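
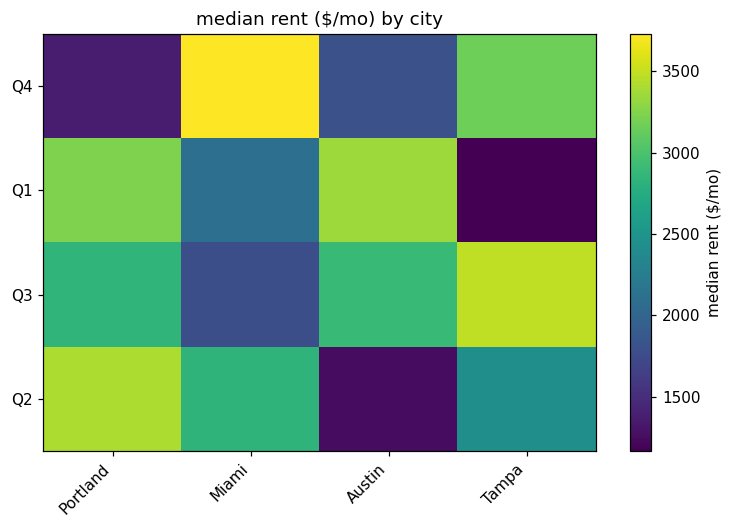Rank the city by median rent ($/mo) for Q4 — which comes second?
Top 3 for Q4: Miami ≈ 3500, Tampa ≈ 3000, Austin ≈ 2000.

Tampa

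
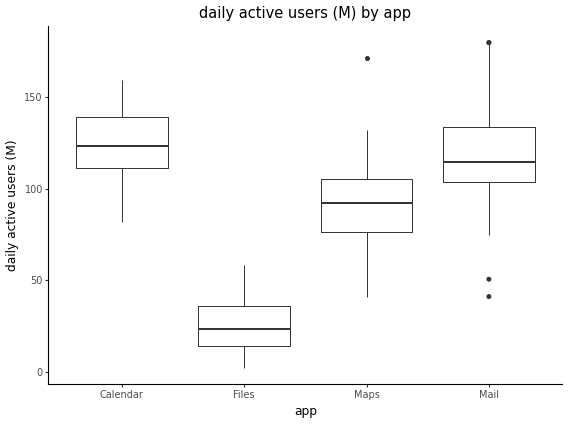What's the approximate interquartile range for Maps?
≈ 30

Q3 ≈ 110, Q1 ≈ 80; IQR ≈ 30.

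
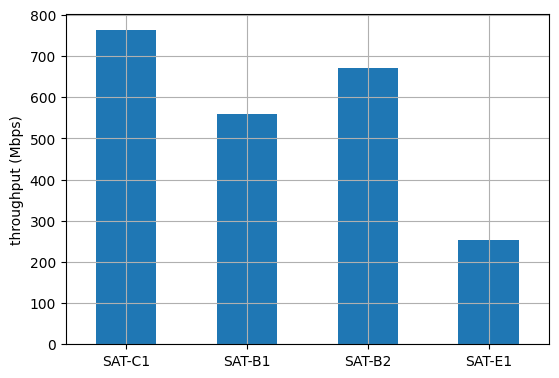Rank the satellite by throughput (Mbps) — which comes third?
SAT-B1

Top 4: SAT-C1 ≈ 800, SAT-B2 ≈ 700, SAT-B1 ≈ 600, SAT-E1 ≈ 300.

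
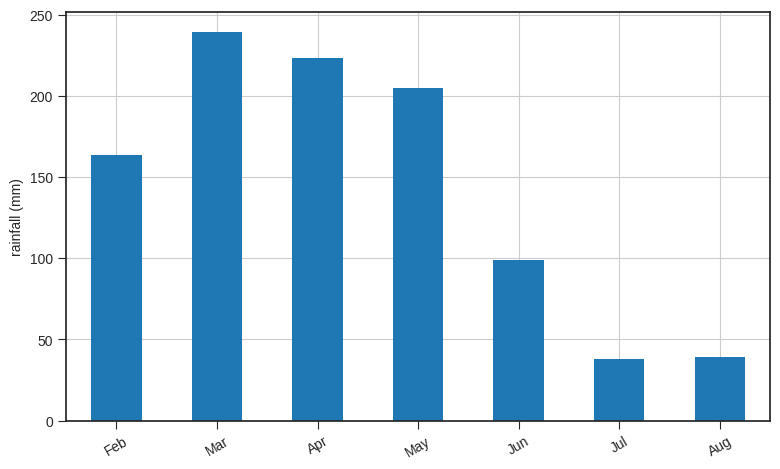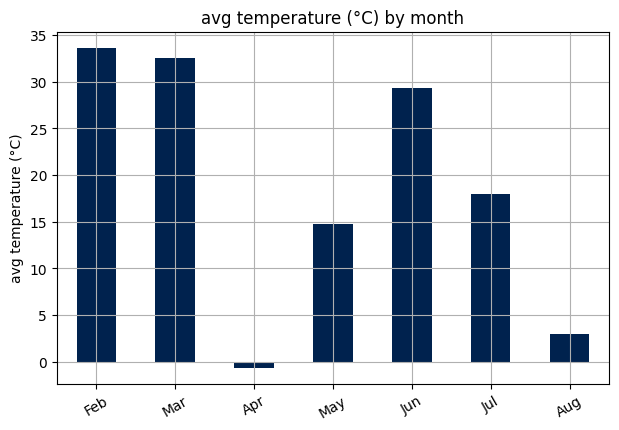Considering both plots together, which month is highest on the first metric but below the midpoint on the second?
Apr

Chart 2 median avg temperature (°C) ≈ 20; below-median months: Apr, May, Aug. Among those, Apr has the highest rainfall (mm) (≈ 225).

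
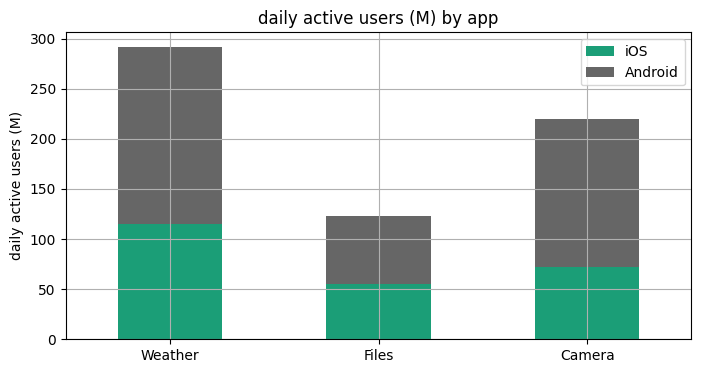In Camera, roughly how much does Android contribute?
Android top ≈ 225, bottom ≈ 75; segment ≈ 150.

≈ 150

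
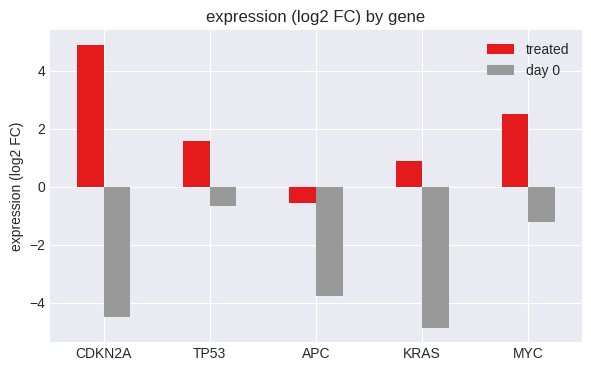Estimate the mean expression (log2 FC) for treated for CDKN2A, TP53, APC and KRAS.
(5 + 2 + -1 + 1) / 4 ≈ 2.

≈ 2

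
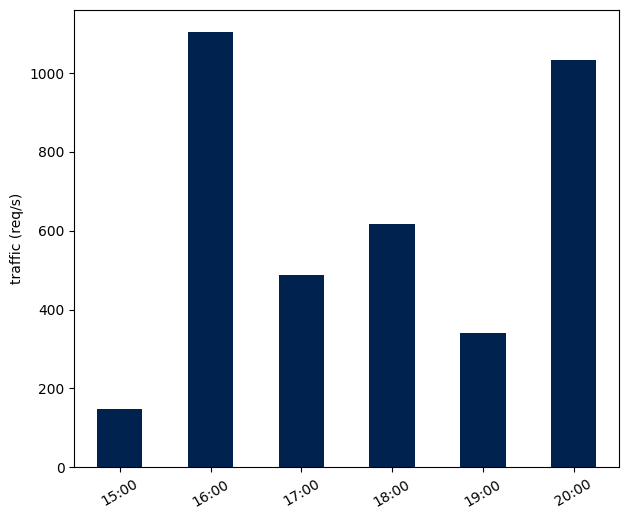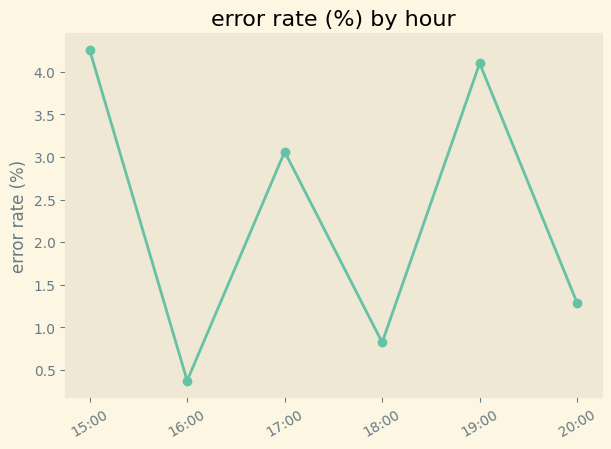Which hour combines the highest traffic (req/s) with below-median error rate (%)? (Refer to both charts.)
Chart 2 median error rate (%) ≈ 2; below-median hours: 16:00, 18:00, 20:00. Among those, 16:00 has the highest traffic (req/s) (≈ 1200).

16:00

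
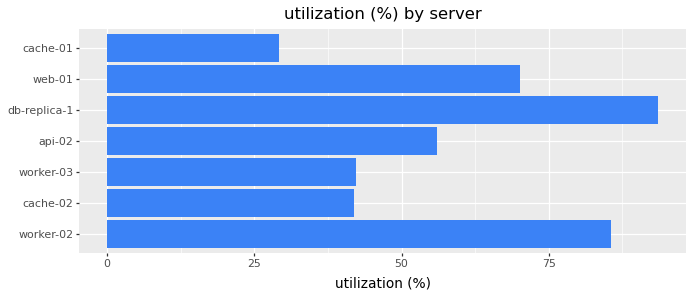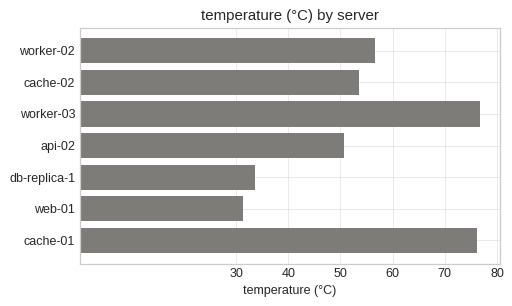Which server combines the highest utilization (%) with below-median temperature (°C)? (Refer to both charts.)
db-replica-1

Chart 2 median temperature (°C) ≈ 50; below-median servers: api-02, db-replica-1, web-01. Among those, db-replica-1 has the highest utilization (%) (≈ 90).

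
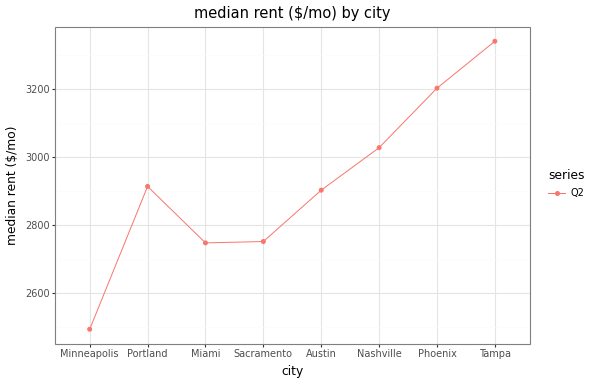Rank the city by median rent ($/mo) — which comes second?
Phoenix

Top 3: Tampa ≈ 3300, Phoenix ≈ 3200, Nashville ≈ 3000.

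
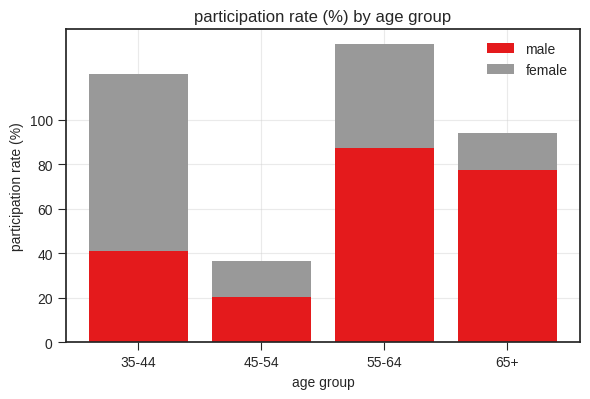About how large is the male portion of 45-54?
male top ≈ 20, bottom ≈ 0; segment ≈ 20.

≈ 20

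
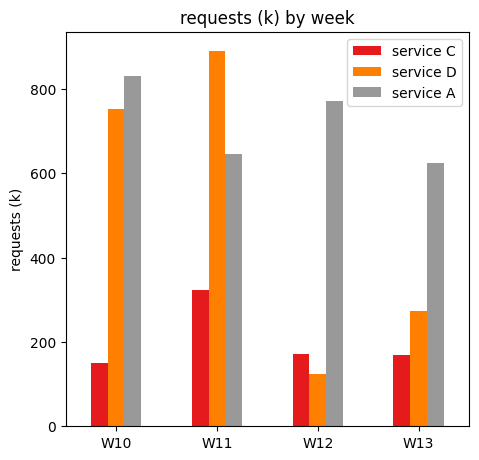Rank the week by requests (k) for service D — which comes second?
W10

Top 3 for service D: W11 ≈ 900, W10 ≈ 800, W13 ≈ 300.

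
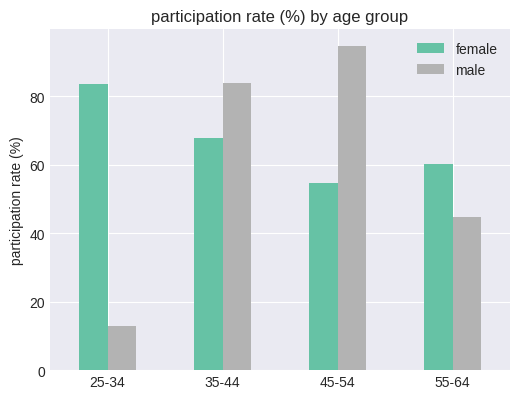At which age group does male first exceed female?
25-34: male ≈ 10 vs female ≈ 80 (not yet); 35-44: male ≈ 80 vs female ≈ 70 (first crossover).

35-44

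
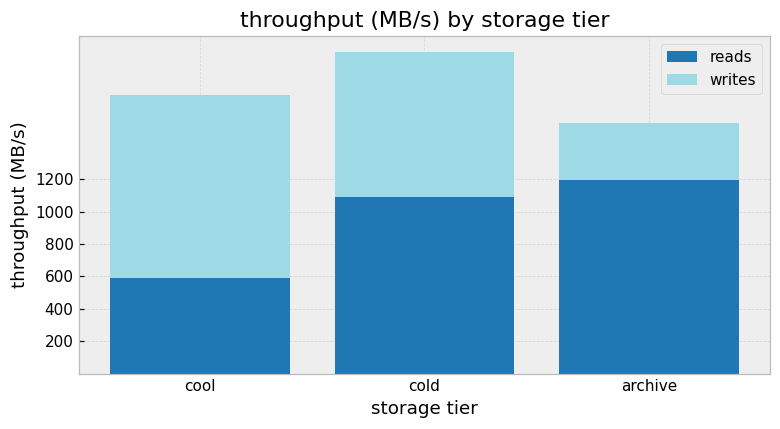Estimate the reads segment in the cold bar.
≈ 1000

reads top ≈ 1000, bottom ≈ 0; segment ≈ 1000.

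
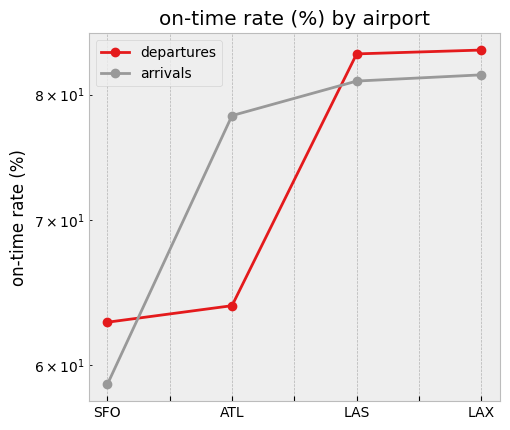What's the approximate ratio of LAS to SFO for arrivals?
LAS ≈ 80, SFO ≈ 60; 80/60 ≈ 1.33.

≈ 1.33×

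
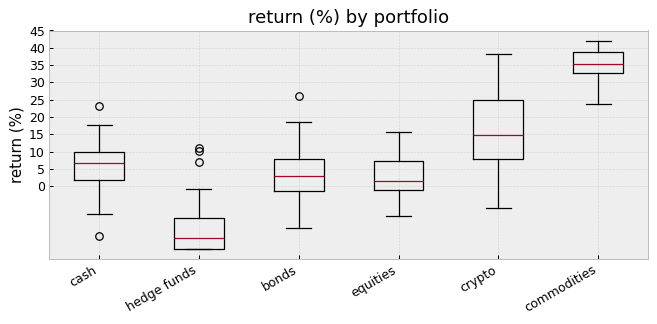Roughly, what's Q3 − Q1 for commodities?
≈ 5

Q3 ≈ 40, Q1 ≈ 35; IQR ≈ 5.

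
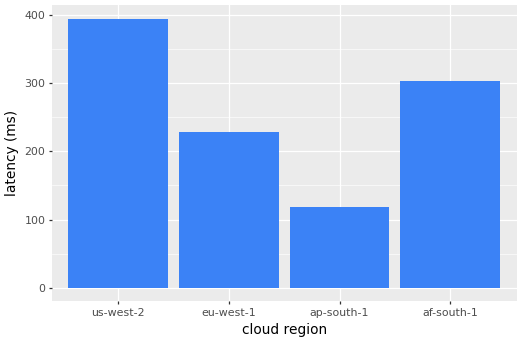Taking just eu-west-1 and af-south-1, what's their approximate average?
(250 + 300) / 2 ≈ 275.

≈ 275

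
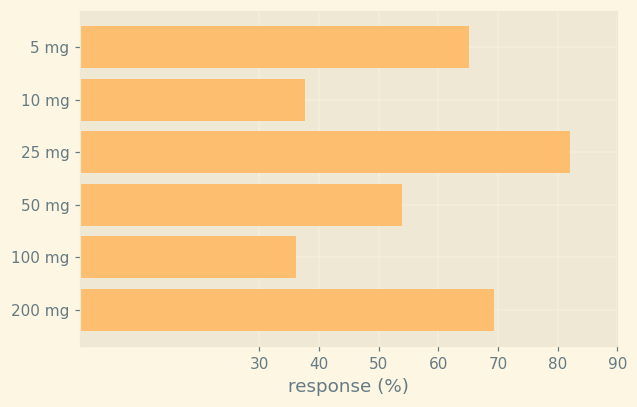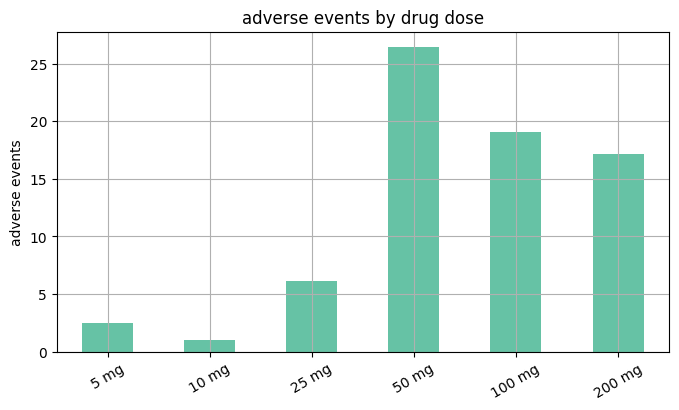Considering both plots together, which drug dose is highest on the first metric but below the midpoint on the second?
25 mg

Chart 2 median adverse events ≈ 10; below-median drug doses: 5 mg, 10 mg, 25 mg. Among those, 25 mg has the highest response (%) (≈ 80).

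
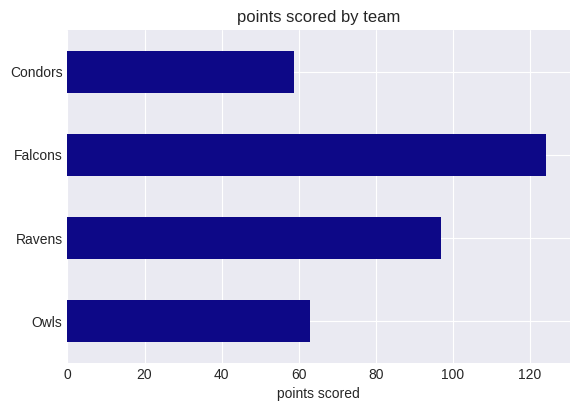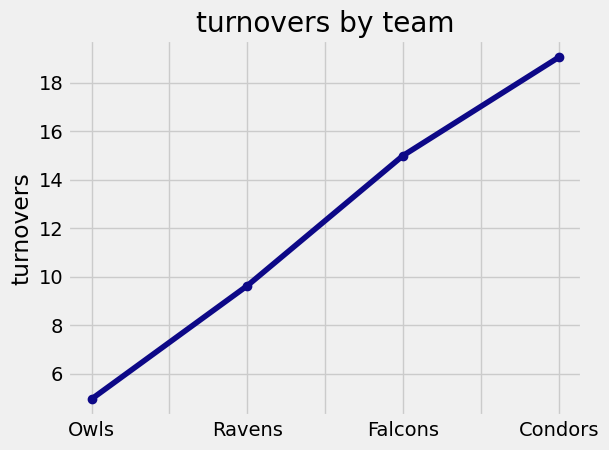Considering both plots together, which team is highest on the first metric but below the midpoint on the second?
Ravens

Chart 2 median turnovers ≈ 12; below-median teams: Owls, Ravens. Among those, Ravens has the highest points scored (≈ 100).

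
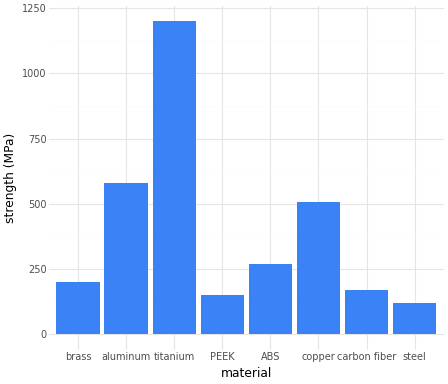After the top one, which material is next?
aluminum

Top 3: titanium ≈ 1200, aluminum ≈ 600, copper ≈ 500.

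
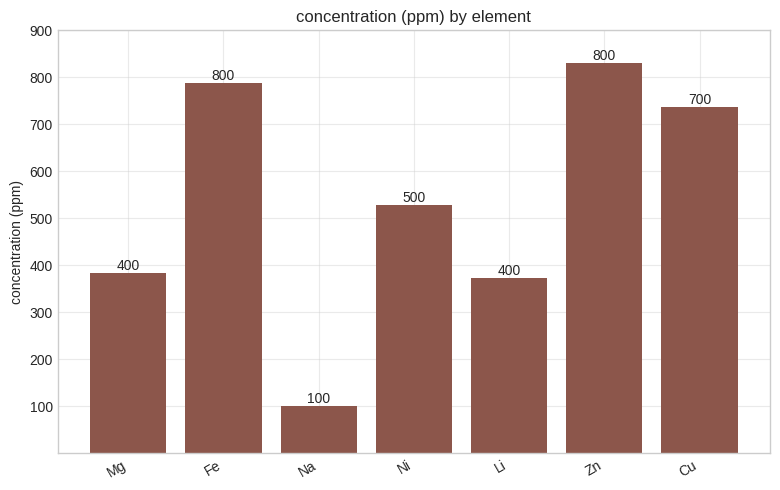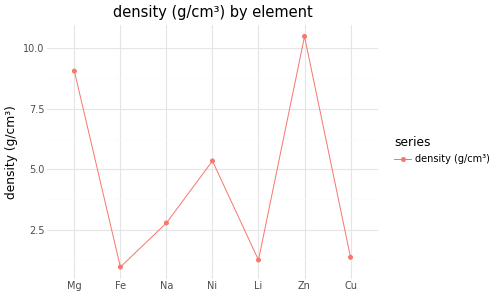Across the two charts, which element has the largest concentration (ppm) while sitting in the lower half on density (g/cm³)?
Chart 2 median density (g/cm³) ≈ 3; below-median elements: Fe, Li, Cu. Among those, Fe has the highest concentration (ppm) (≈ 800).

Fe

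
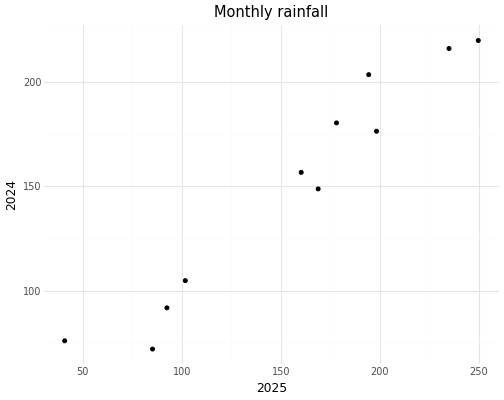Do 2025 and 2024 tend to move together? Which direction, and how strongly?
positive, strong

Points are positively correlated; strong (|r| ≈ 1.0).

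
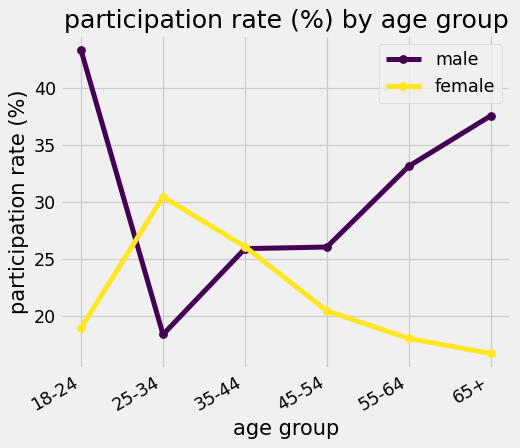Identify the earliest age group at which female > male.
25-34

18-24: female ≈ 20 vs male ≈ 45 (not yet); 25-34: female ≈ 30 vs male ≈ 20 (first crossover).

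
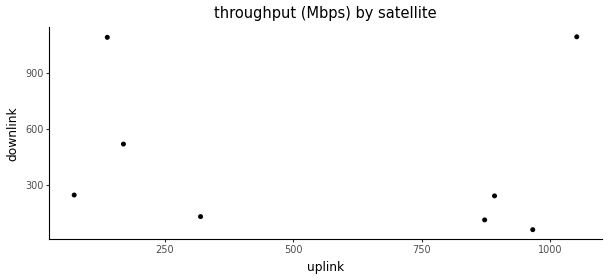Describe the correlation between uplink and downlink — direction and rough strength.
Points are roughly uncorrelated; weak (|r| ≈ 0.1).

no clear correlation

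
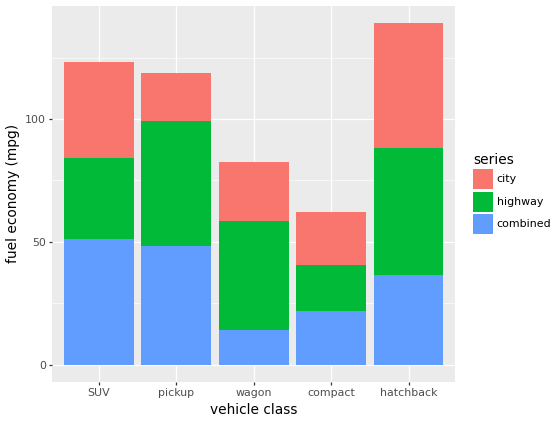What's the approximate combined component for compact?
≈ 20

combined top ≈ 20, bottom ≈ 0; segment ≈ 20.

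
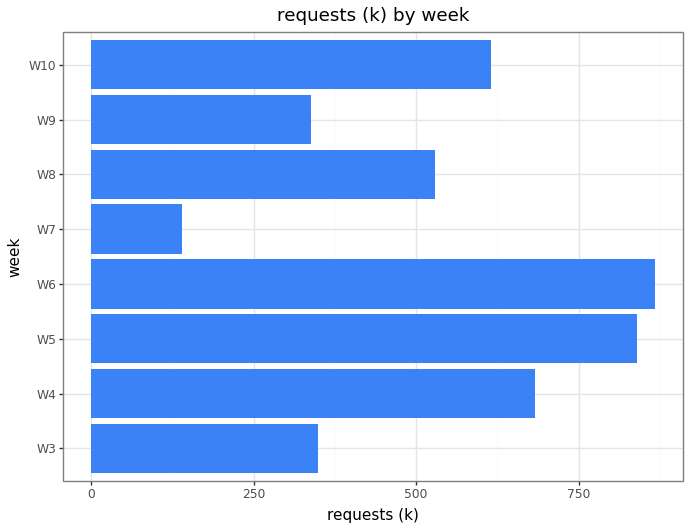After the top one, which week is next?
W5

Top 3: W6 ≈ 900, W5 ≈ 800, W4 ≈ 700.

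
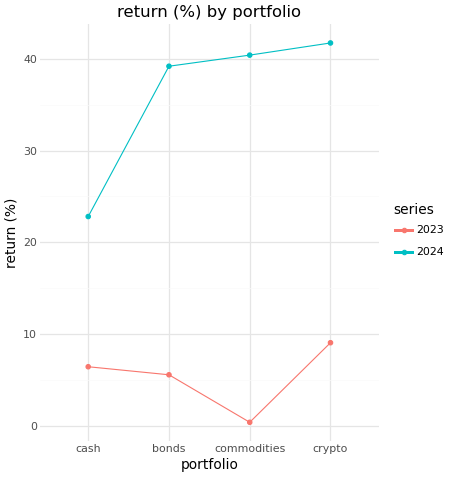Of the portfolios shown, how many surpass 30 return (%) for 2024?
3

Above 30: bonds, commodities, crypto.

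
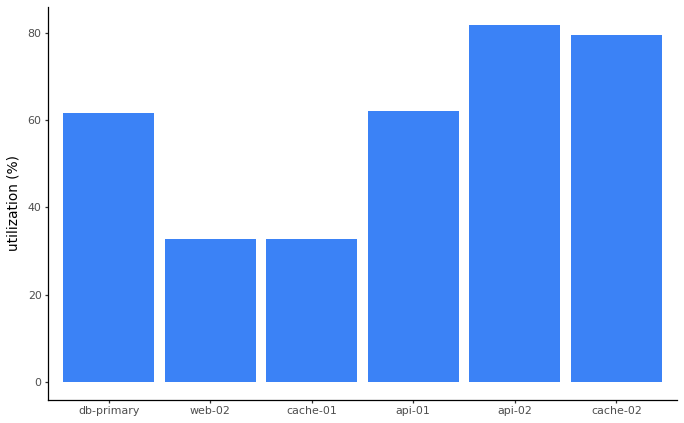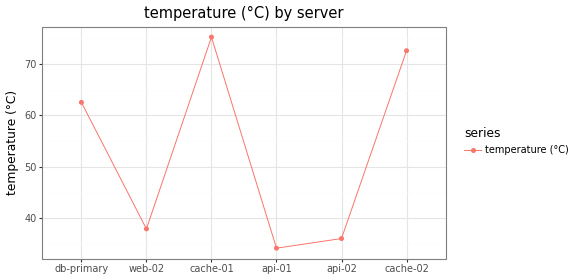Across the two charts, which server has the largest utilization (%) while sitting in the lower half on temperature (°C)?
Chart 2 median temperature (°C) ≈ 50; below-median servers: web-02, api-01, api-02. Among those, api-02 has the highest utilization (%) (≈ 80).

api-02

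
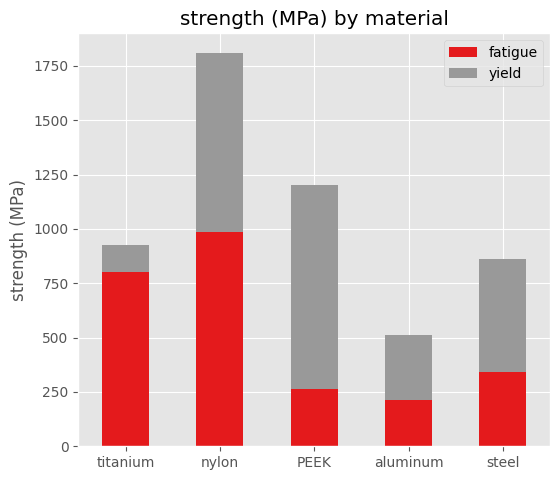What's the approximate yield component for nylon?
yield top ≈ 1800, bottom ≈ 1000; segment ≈ 800.

≈ 800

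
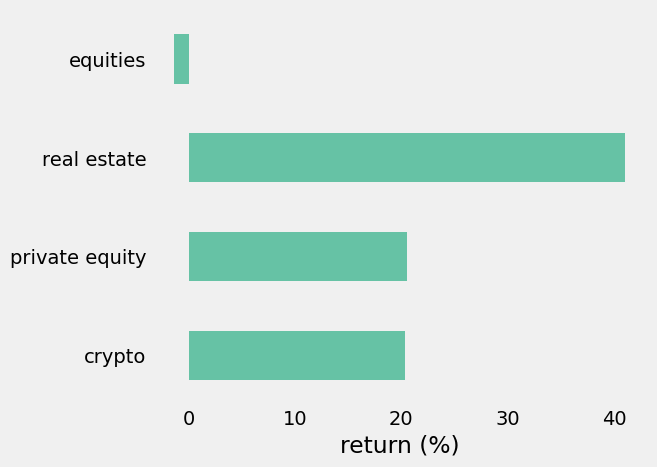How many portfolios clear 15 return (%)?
3

Above 15: crypto, private equity, real estate.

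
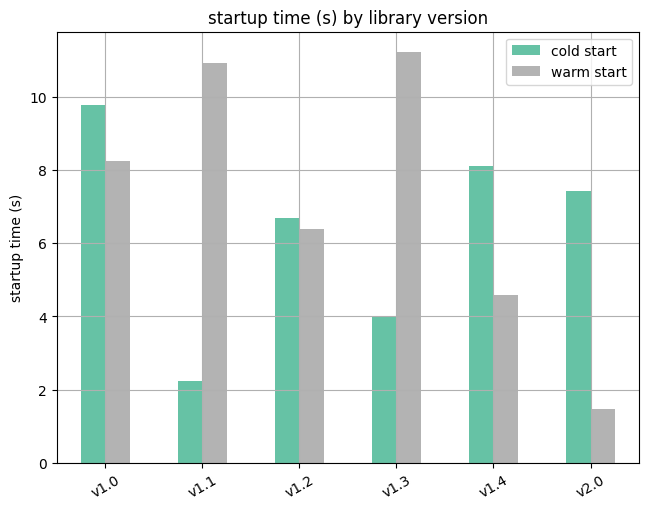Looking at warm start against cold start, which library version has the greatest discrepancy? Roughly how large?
v1.1, ≈ 9 s

v1.1: warm start ≈ 11, cold start ≈ 2 → gap ≈ 9. Next-largest (v1.3) is only ≈ 7.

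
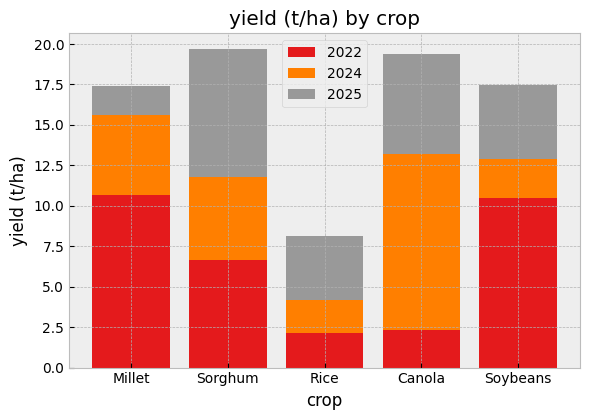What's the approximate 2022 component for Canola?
2022 top ≈ 2, bottom ≈ 0; segment ≈ 2.

≈ 2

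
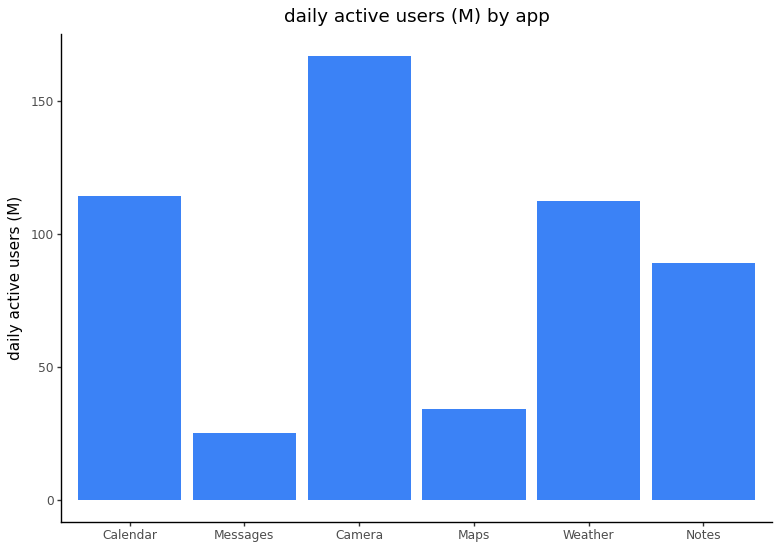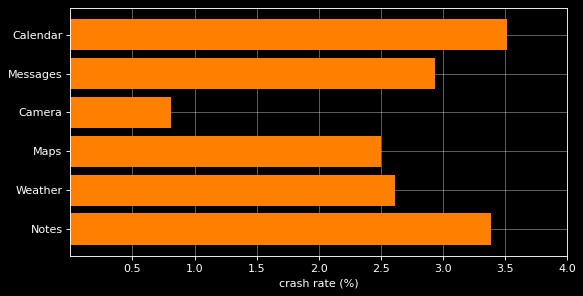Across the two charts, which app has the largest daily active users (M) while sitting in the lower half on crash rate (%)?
Camera

Chart 2 median crash rate (%) ≈ 3; below-median apps: Camera, Maps, Weather. Among those, Camera has the highest daily active users (M) (≈ 160).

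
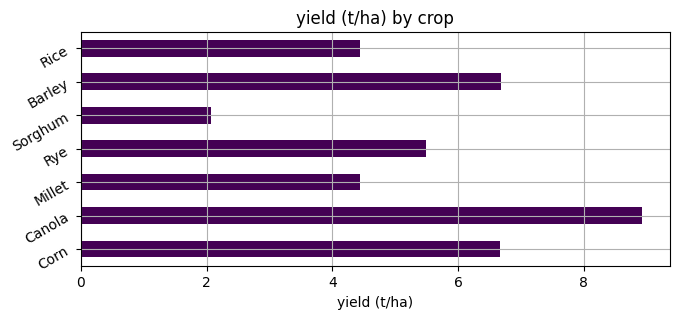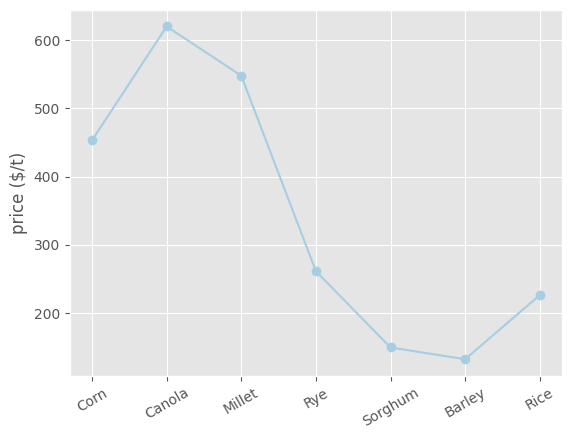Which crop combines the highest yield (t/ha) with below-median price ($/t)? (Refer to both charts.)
Chart 2 median price ($/t) ≈ 300; below-median crops: Sorghum, Barley, Rice. Among those, Barley has the highest yield (t/ha) (≈ 7).

Barley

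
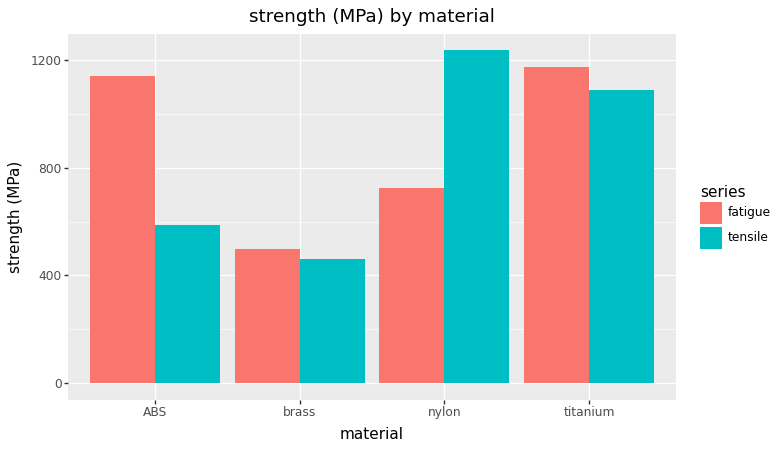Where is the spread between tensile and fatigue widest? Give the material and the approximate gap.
ABS, ≈ 600 MPa

ABS: tensile ≈ 600, fatigue ≈ 1200 → gap ≈ 600. Next-largest (nylon) is only ≈ 400.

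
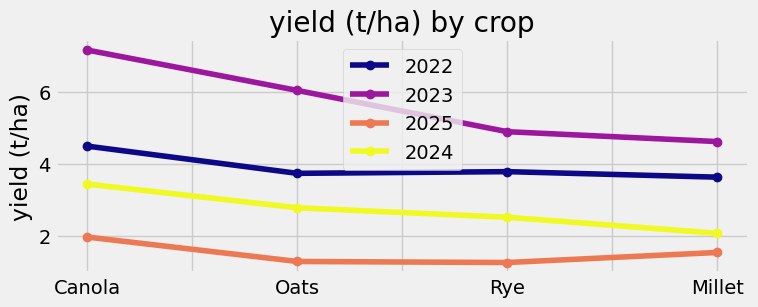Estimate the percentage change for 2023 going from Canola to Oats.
Canola ≈ 7.0, Oats ≈ 6.0; (6.0 − 7.0) / 7.0 ≈ -14.3%.

≈ -14.3%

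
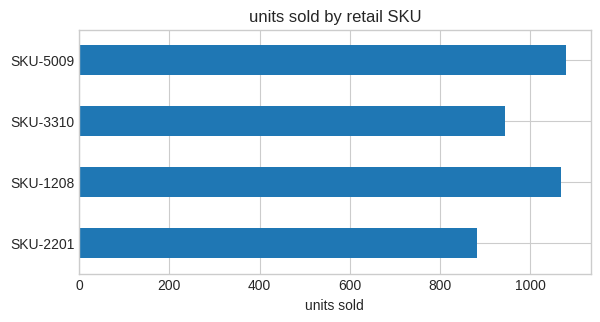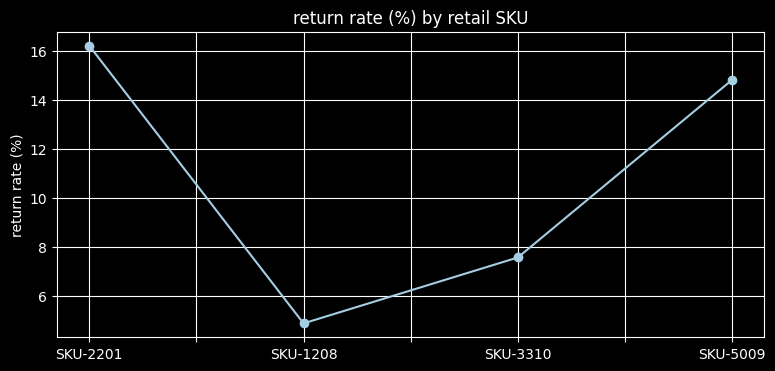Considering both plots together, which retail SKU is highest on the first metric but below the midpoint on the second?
SKU-1208

Chart 2 median return rate (%) ≈ 12; below-median retail SKUs: SKU-1208, SKU-3310. Among those, SKU-1208 has the highest units sold (≈ 1100).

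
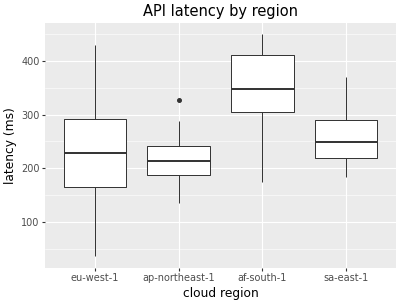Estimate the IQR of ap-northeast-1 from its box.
Q3 ≈ 240, Q1 ≈ 180; IQR ≈ 60.

≈ 60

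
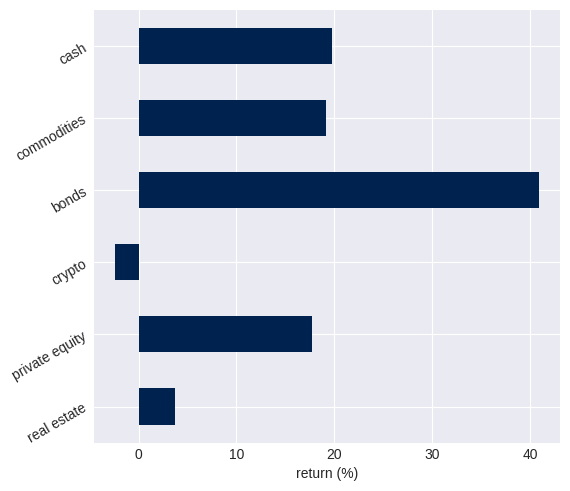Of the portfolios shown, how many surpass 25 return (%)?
Above 25: bonds.

1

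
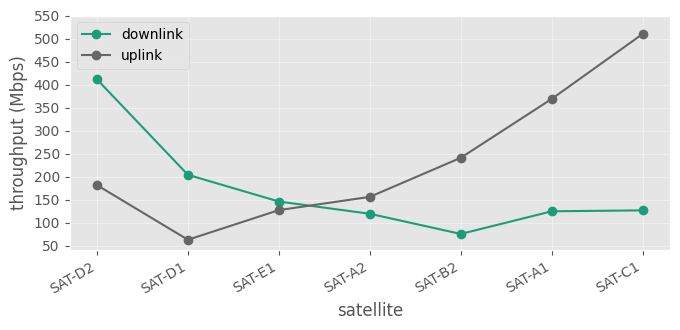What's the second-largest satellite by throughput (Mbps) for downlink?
Top 3 for downlink: SAT-D2 ≈ 400, SAT-D1 ≈ 200, SAT-E1 ≈ 150.

SAT-D1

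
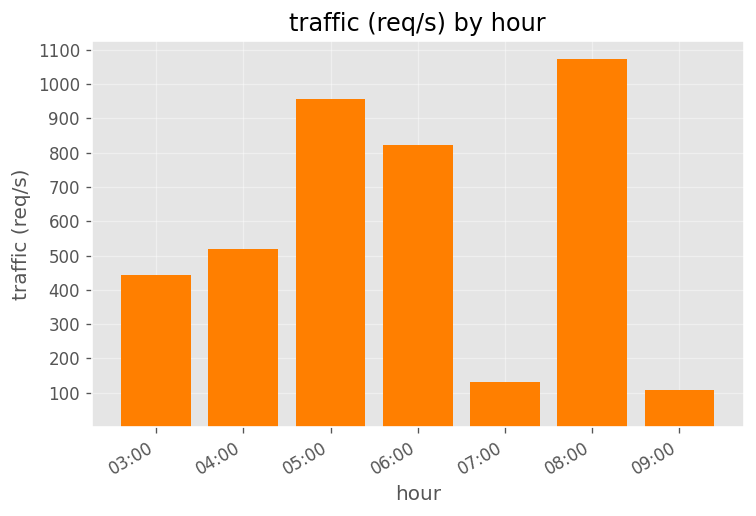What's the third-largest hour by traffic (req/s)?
Top 4: 08:00 ≈ 1100, 05:00 ≈ 1000, 06:00 ≈ 800, 04:00 ≈ 500.

06:00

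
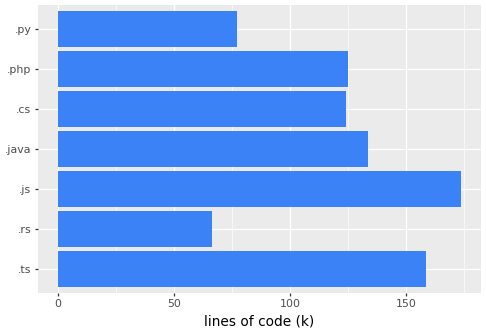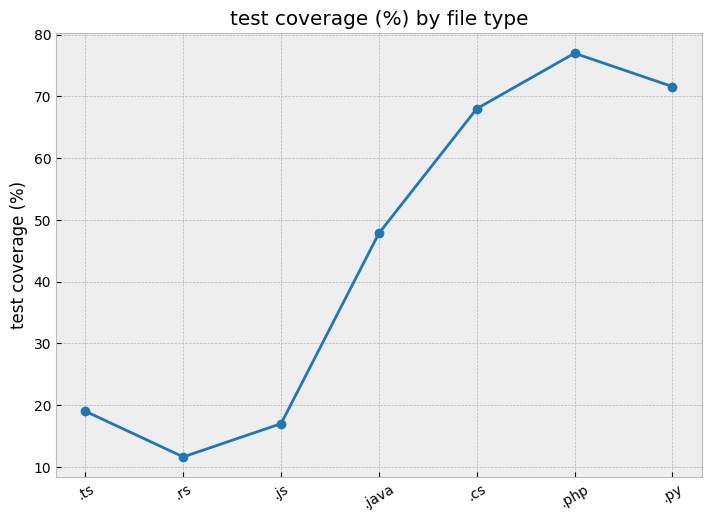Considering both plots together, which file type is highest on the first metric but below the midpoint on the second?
.js

Chart 2 median test coverage (%) ≈ 50; below-median file types: .ts, .rs, .js. Among those, .js has the highest lines of code (k) (≈ 180).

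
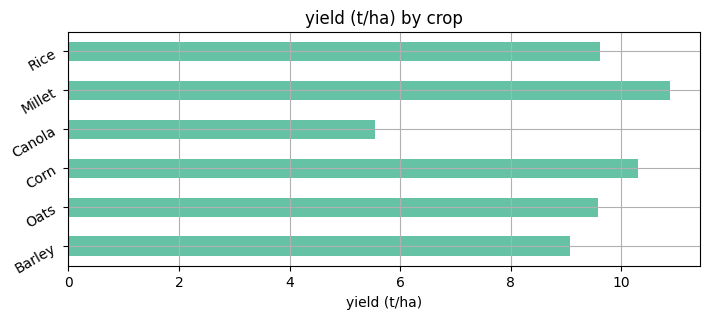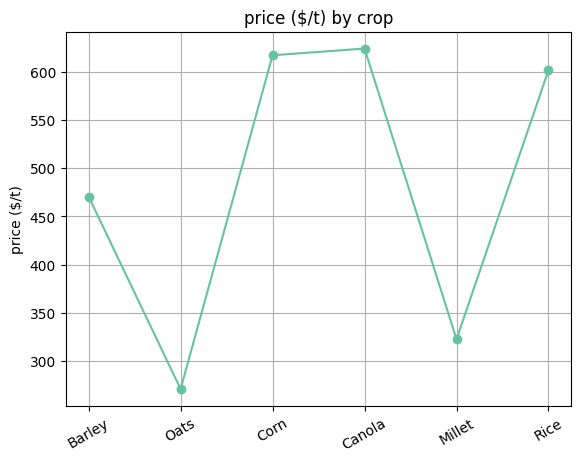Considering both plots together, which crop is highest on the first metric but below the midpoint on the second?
Chart 2 median price ($/t) ≈ 500; below-median crops: Barley, Oats, Millet. Among those, Millet has the highest yield (t/ha) (≈ 11).

Millet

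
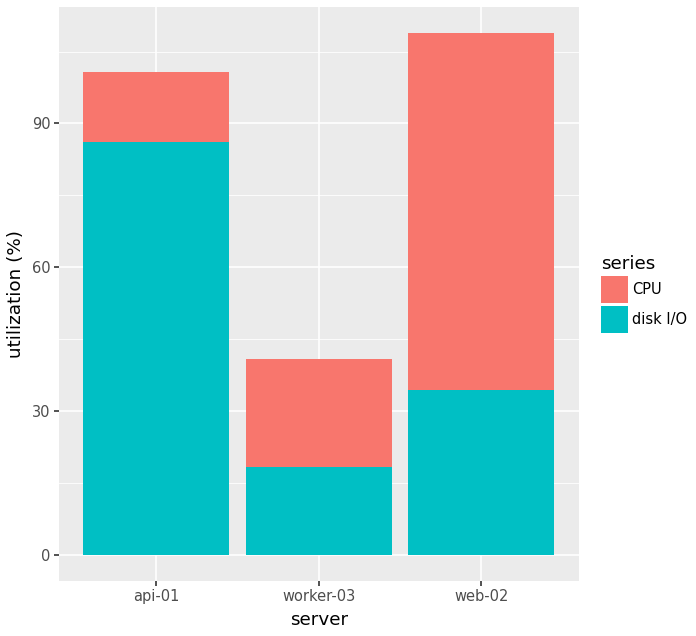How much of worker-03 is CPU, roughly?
≈ 20

CPU top ≈ 40, bottom ≈ 20; segment ≈ 20.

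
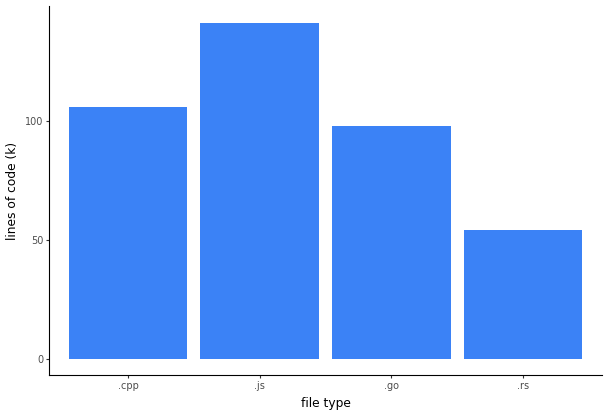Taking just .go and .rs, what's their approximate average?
≈ 80

(100 + 60) / 2 ≈ 80.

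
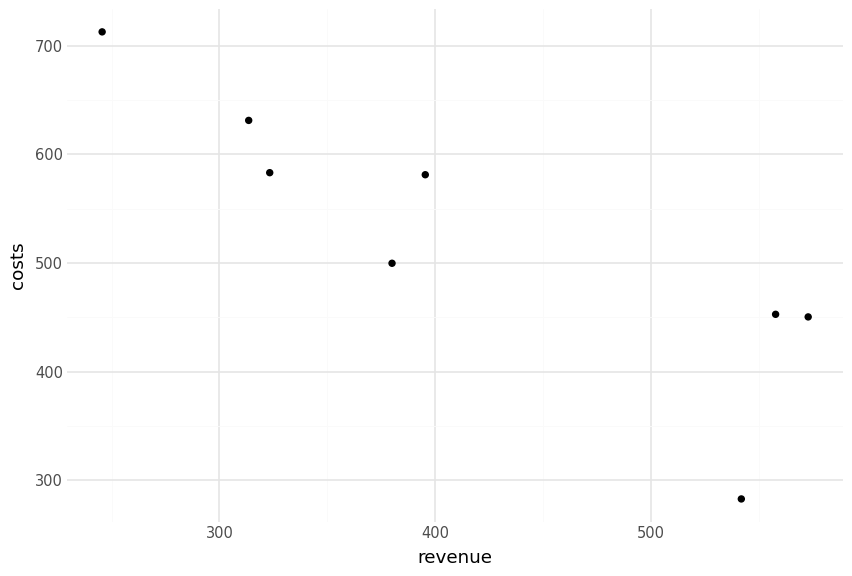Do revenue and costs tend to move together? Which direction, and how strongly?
Points are negatively correlated; strong (|r| ≈ 0.9).

negative, strong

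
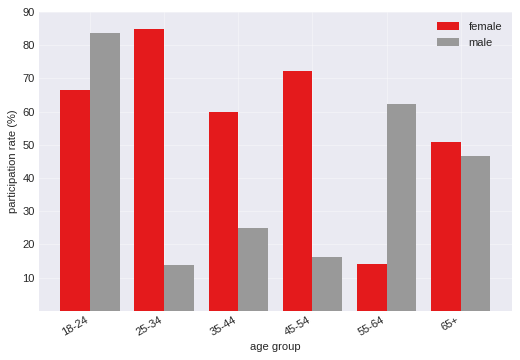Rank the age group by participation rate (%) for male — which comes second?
Top 3 for male: 18-24 ≈ 80, 55-64 ≈ 60, 65+ ≈ 50.

55-64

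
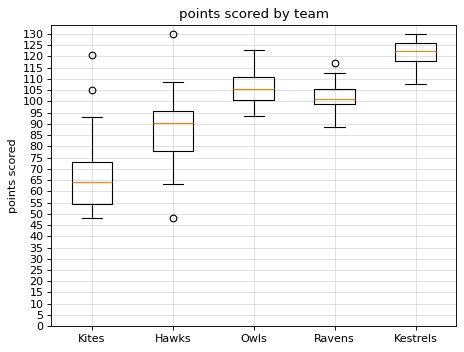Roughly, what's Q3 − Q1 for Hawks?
Q3 ≈ 95, Q1 ≈ 80; IQR ≈ 15.

≈ 15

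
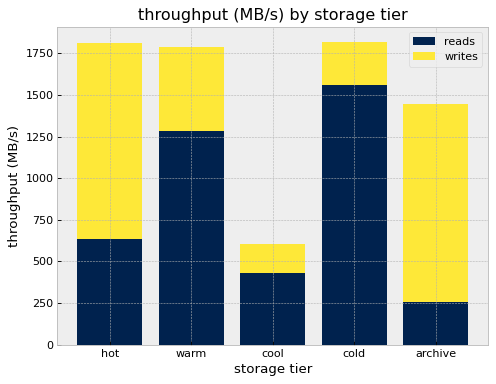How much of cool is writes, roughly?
writes top ≈ 600, bottom ≈ 400; segment ≈ 200.

≈ 200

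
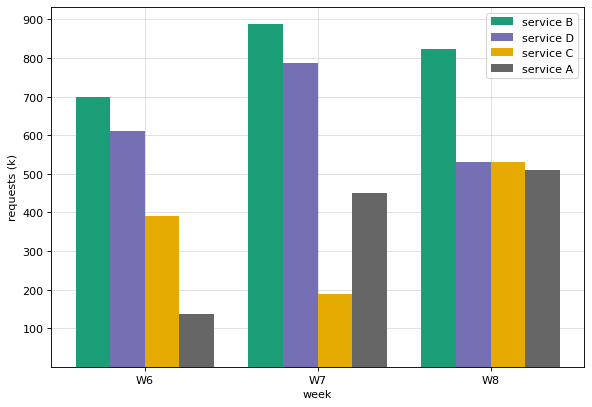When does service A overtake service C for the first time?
W6: service A ≈ 100 vs service C ≈ 400 (not yet); W7: service A ≈ 400 vs service C ≈ 200 (first crossover).

W7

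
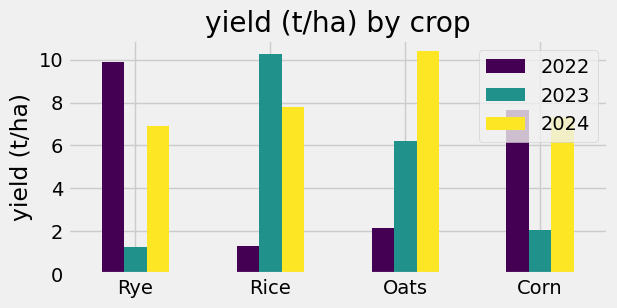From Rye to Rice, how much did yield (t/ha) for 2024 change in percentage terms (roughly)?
Rye ≈ 7, Rice ≈ 8; (8 − 7) / 7 ≈ +14.3%.

≈ +14.3%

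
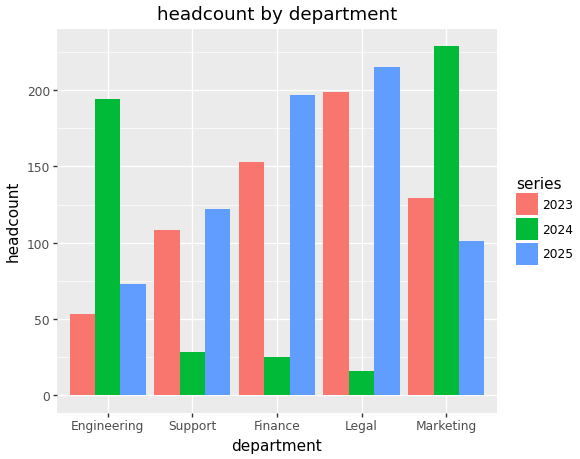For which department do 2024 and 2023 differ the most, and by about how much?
Legal, ≈ 180

Legal: 2024 ≈ 20, 2023 ≈ 200 → gap ≈ 180. Next-largest (Engineering) is only ≈ 140.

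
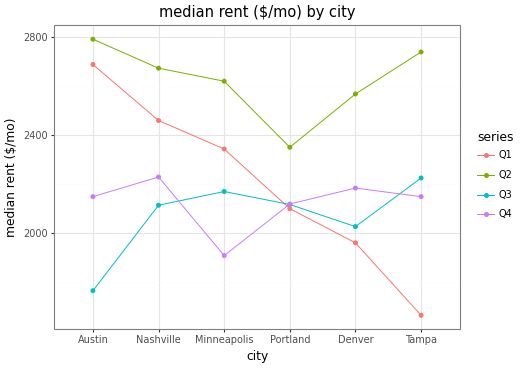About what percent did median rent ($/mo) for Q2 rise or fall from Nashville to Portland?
≈ -11.1%

Nashville ≈ 2700, Portland ≈ 2400; (2400 − 2700) / 2700 ≈ -11.1%.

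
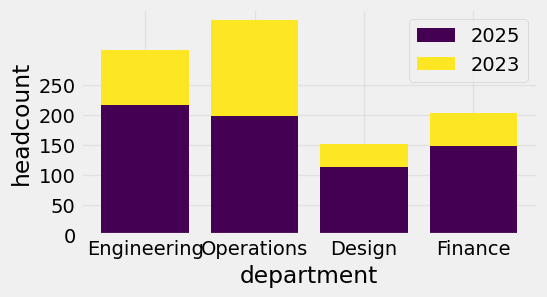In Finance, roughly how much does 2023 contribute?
≈ 50

2023 top ≈ 200, bottom ≈ 150; segment ≈ 50.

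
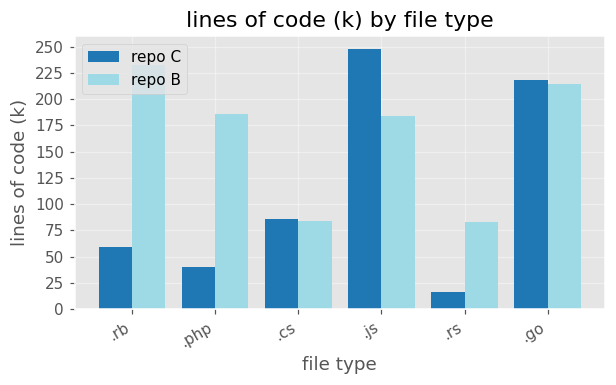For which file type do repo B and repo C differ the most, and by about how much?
.rb: repo B ≈ 225, repo C ≈ 50 → gap ≈ 175. Next-largest (.php) is only ≈ 125.

.rb, ≈ 175 k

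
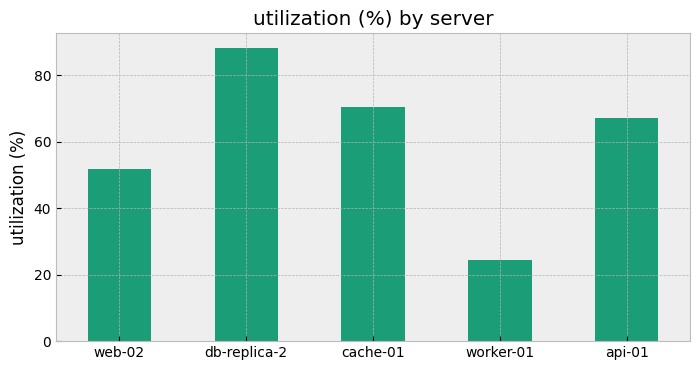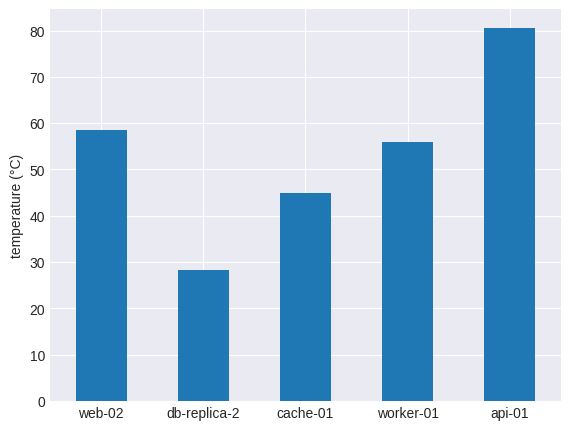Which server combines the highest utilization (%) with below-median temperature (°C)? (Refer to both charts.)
Chart 2 median temperature (°C) ≈ 60; below-median servers: db-replica-2, cache-01. Among those, db-replica-2 has the highest utilization (%) (≈ 90).

db-replica-2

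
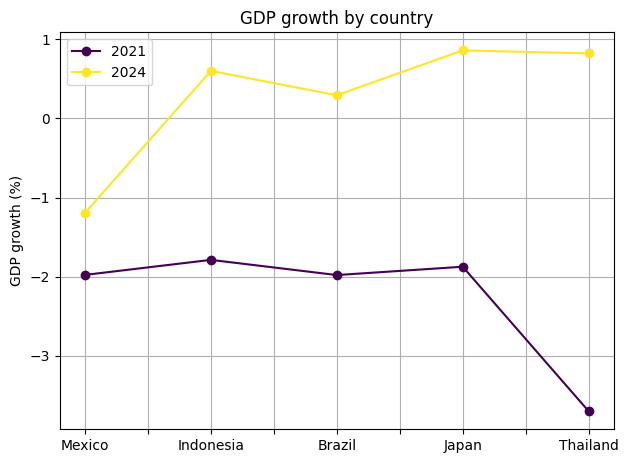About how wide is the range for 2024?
Max Japan ≈ 1.0, min Mexico ≈ -1.0; range ≈ 2.0.

≈ 2.0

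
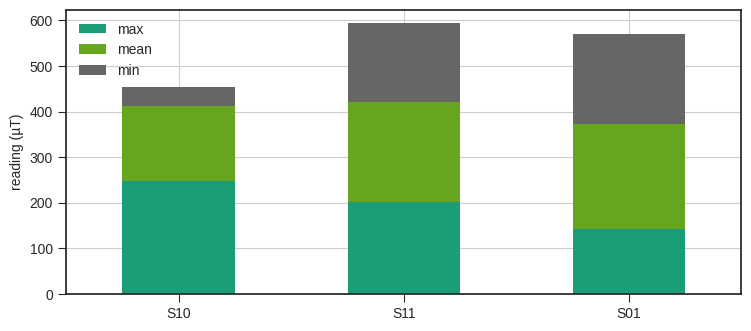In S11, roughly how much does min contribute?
min top ≈ 600, bottom ≈ 400; segment ≈ 200.

≈ 200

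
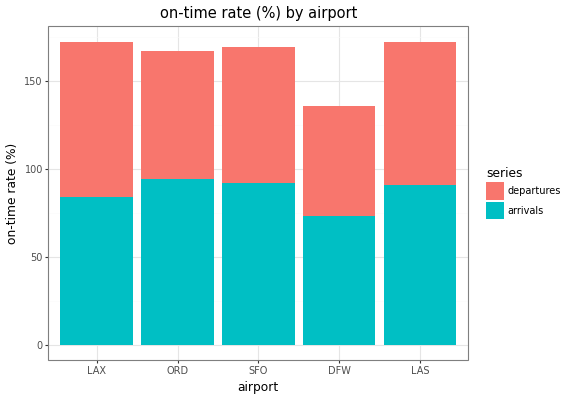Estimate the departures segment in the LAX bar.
departures top ≈ 180, bottom ≈ 80; segment ≈ 100.

≈ 100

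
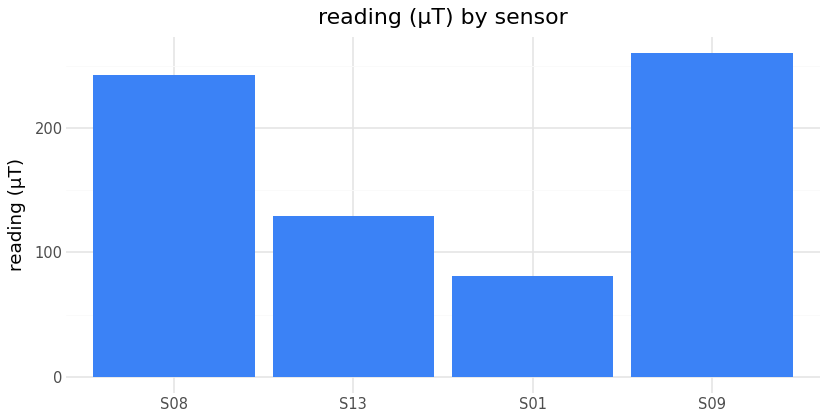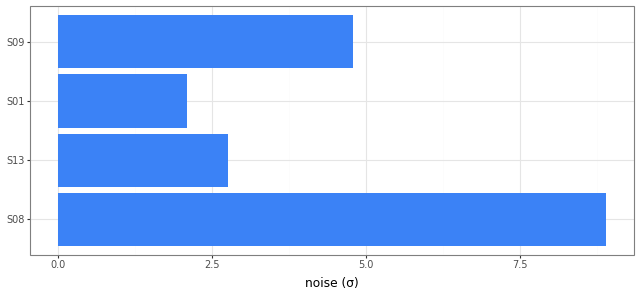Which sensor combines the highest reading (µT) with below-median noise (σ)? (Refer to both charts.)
Chart 2 median noise (σ) ≈ 4; below-median sensors: S13, S01. Among those, S13 has the highest reading (µT) (≈ 125).

S13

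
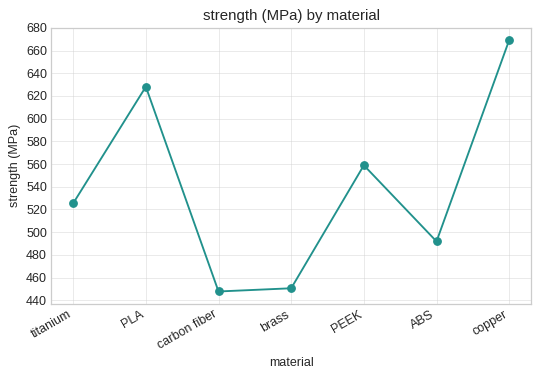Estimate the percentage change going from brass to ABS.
≈ +8.7%

brass ≈ 460, ABS ≈ 500; (500 − 460) / 460 ≈ +8.7%.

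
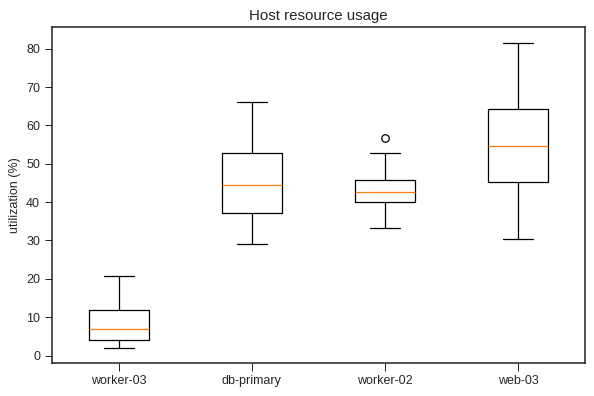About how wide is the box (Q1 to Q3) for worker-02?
Q3 ≈ 45, Q1 ≈ 40; IQR ≈ 5.

≈ 5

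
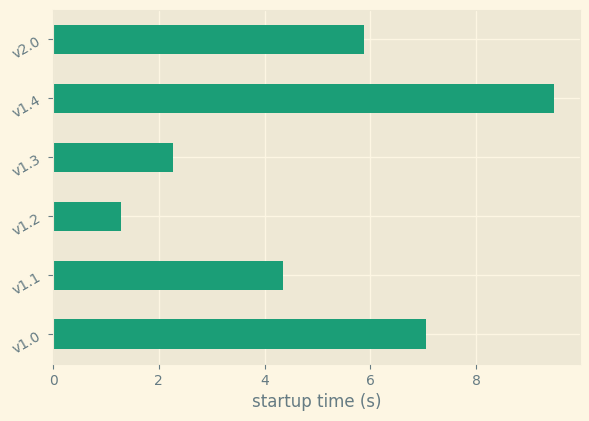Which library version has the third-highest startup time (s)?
Top 4: v1.4 ≈ 9, v1.0 ≈ 7, v2.0 ≈ 6, v1.1 ≈ 4.

v2.0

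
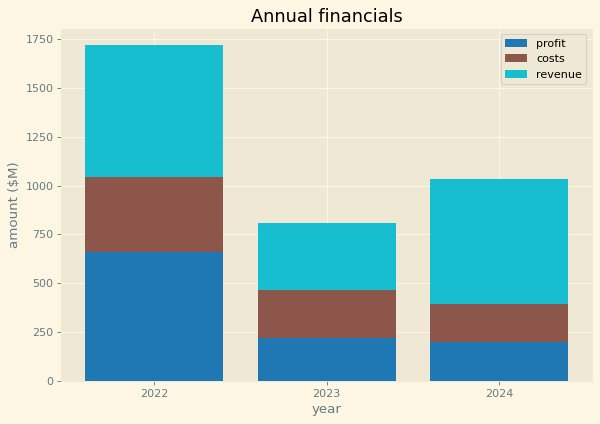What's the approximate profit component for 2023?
≈ 200

profit top ≈ 200, bottom ≈ 0; segment ≈ 200.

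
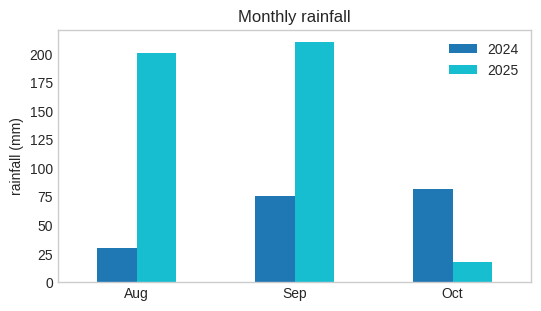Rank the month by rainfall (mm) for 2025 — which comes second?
Top 3 for 2025: Sep ≈ 220, Aug ≈ 200, Oct ≈ 20.

Aug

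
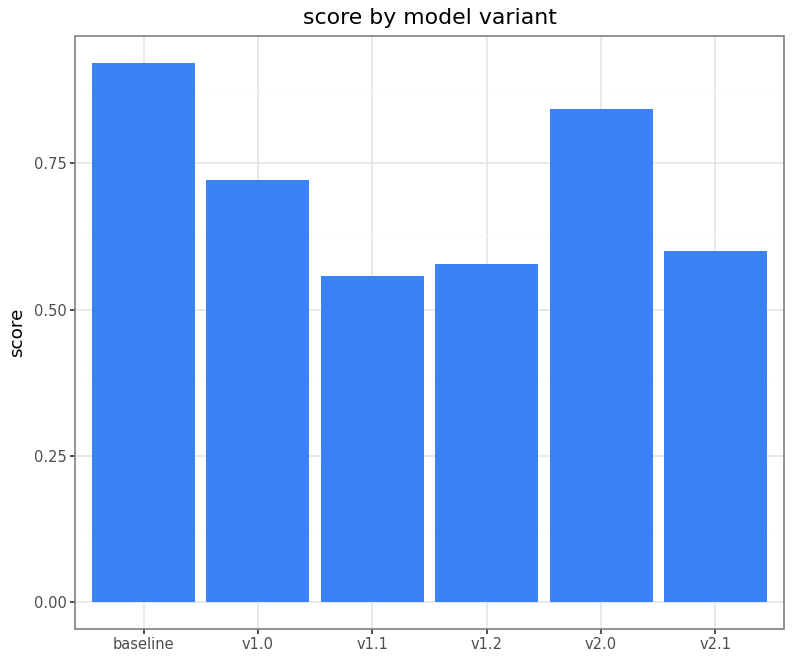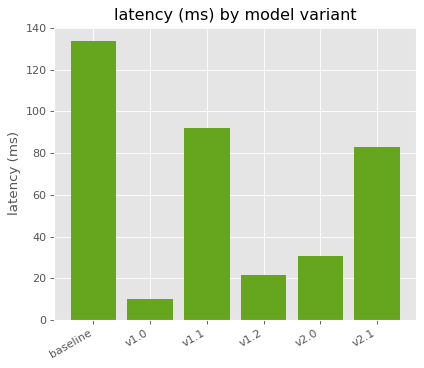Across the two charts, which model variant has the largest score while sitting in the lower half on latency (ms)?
Chart 2 median latency (ms) ≈ 60; below-median model variants: v1.0, v1.2, v2.0. Among those, v2.0 has the highest score (≈ 0.8).

v2.0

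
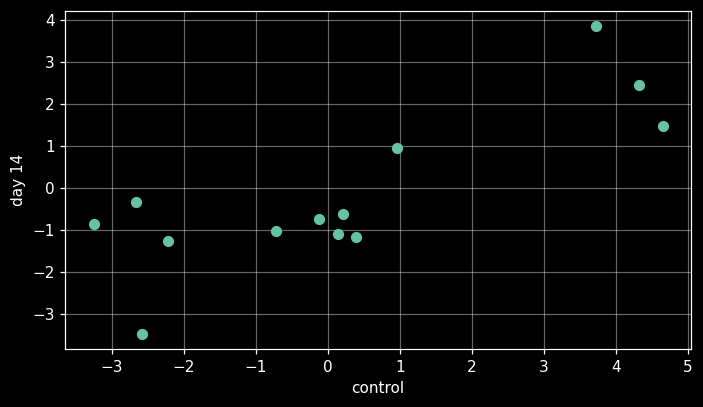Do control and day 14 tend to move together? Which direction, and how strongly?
positive, strong

Points are positively correlated; strong (|r| ≈ 0.8).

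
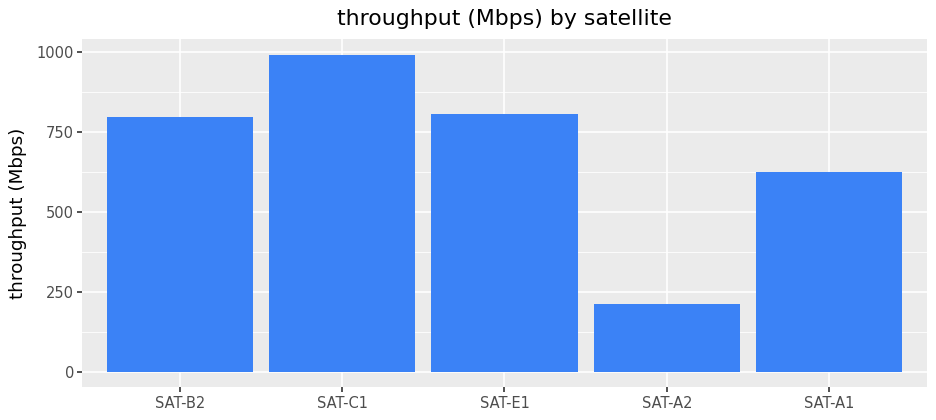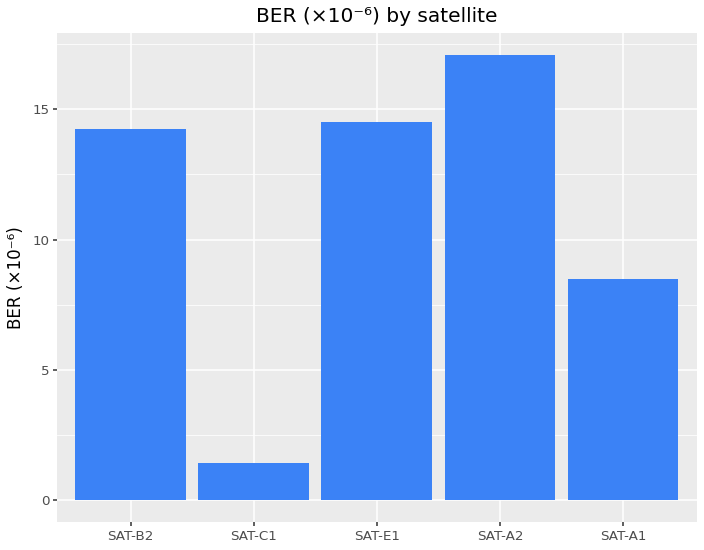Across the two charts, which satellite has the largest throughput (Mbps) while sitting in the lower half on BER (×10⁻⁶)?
SAT-C1

Chart 2 median BER (×10⁻⁶) ≈ 14; below-median satellites: SAT-C1, SAT-A1. Among those, SAT-C1 has the highest throughput (Mbps) (≈ 1000).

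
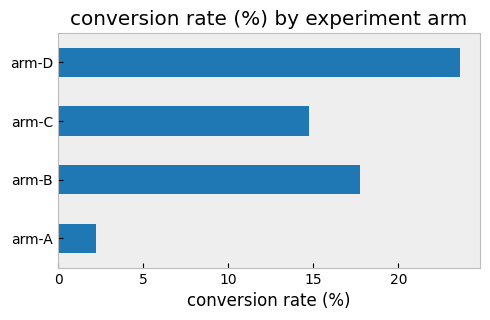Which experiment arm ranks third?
Top 4: arm-D ≈ 24, arm-B ≈ 18, arm-C ≈ 14, arm-A ≈ 2.

arm-C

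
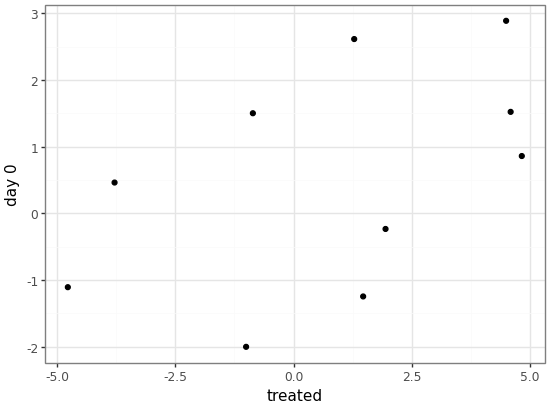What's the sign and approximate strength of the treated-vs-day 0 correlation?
positive, moderate

Points are positively correlated; moderate (|r| ≈ 0.5).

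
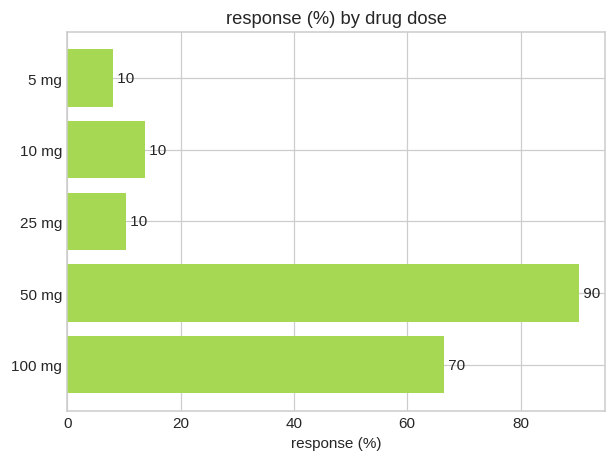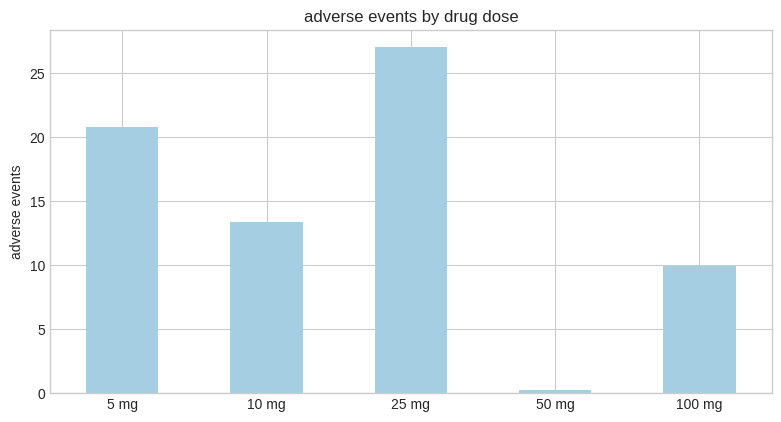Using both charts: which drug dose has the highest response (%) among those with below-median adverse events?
Chart 2 median adverse events ≈ 15; below-median drug doses: 50 mg, 100 mg. Among those, 50 mg has the highest response (%) (≈ 90).

50 mg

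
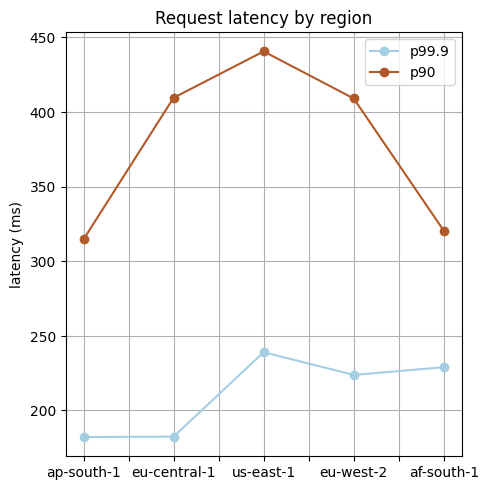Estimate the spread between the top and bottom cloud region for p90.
Max us-east-1 ≈ 450, min ap-south-1 ≈ 325; range ≈ 125.

≈ 125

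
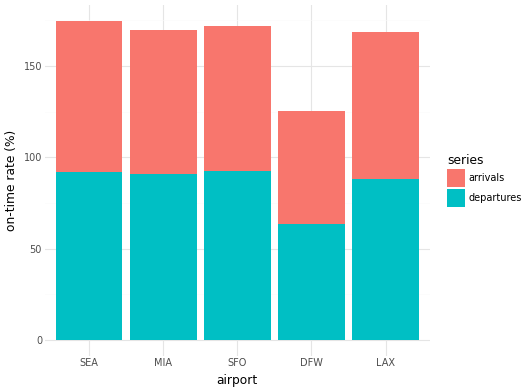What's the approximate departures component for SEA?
≈ 100

departures top ≈ 100, bottom ≈ 0; segment ≈ 100.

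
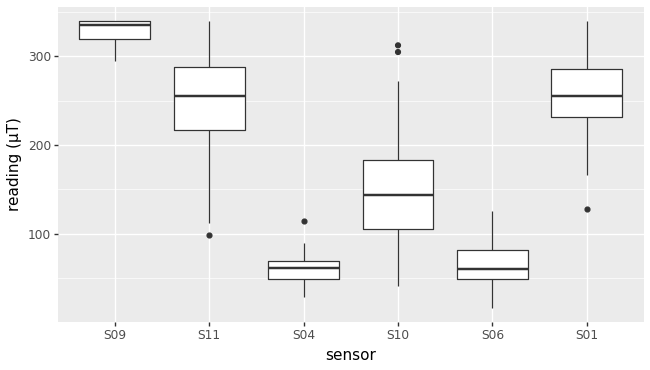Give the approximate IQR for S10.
≈ 75

Q3 ≈ 175, Q1 ≈ 100; IQR ≈ 75.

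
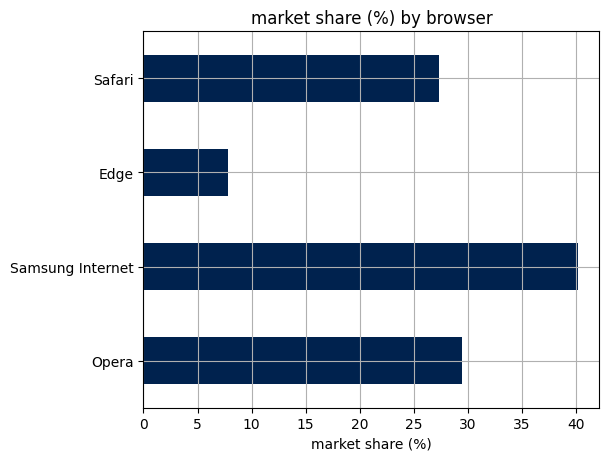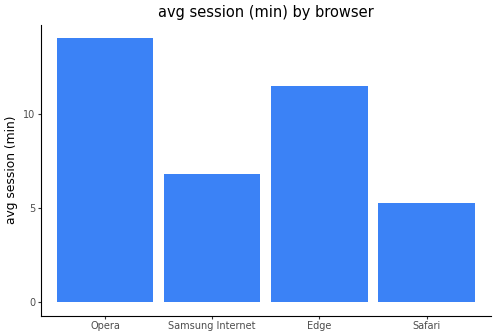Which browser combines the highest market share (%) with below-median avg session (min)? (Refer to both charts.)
Chart 2 median avg session (min) ≈ 10; below-median browsers: Samsung Internet, Safari. Among those, Samsung Internet has the highest market share (%) (≈ 40).

Samsung Internet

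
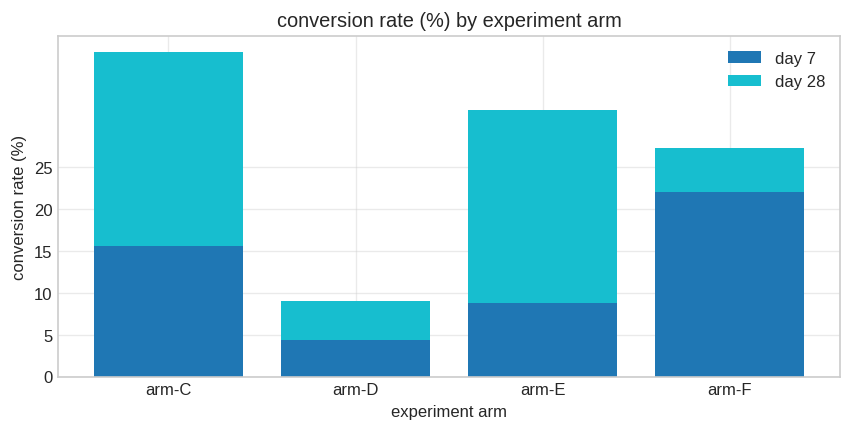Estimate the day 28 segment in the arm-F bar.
day 28 top ≈ 25, bottom ≈ 20; segment ≈ 5.

≈ 5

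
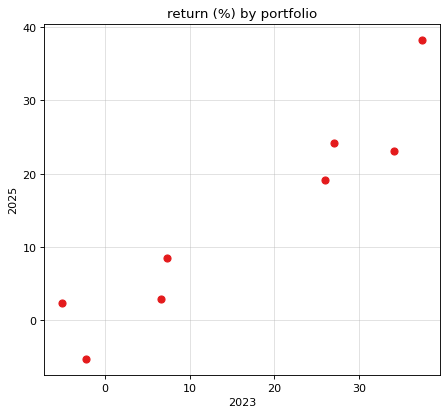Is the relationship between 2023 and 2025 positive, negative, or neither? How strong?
positive, strong

Points are positively correlated; strong (|r| ≈ 0.9).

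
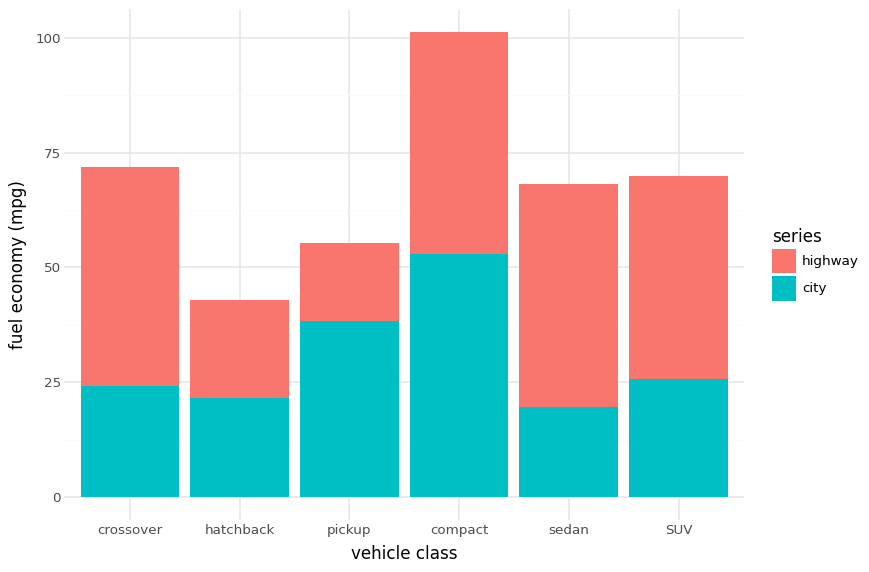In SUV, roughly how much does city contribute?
city top ≈ 30, bottom ≈ 0; segment ≈ 30.

≈ 30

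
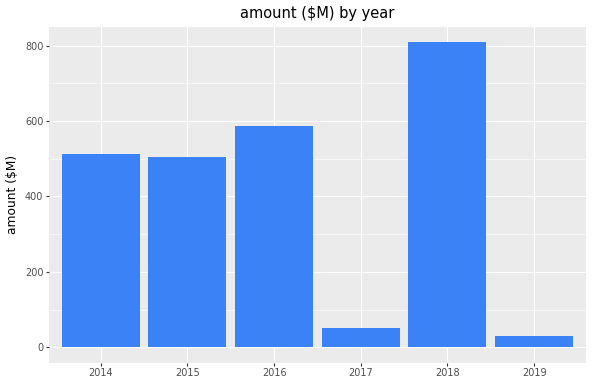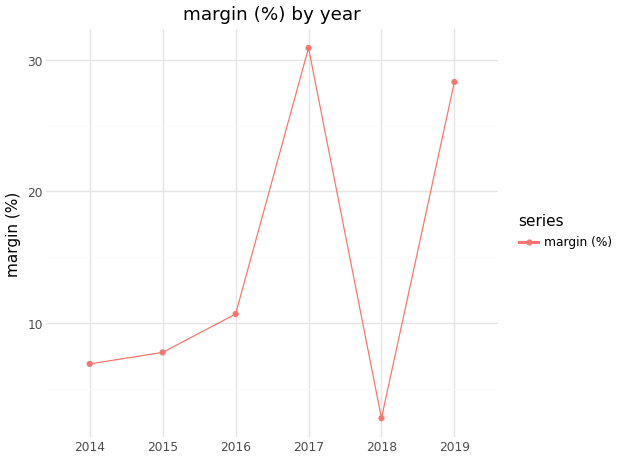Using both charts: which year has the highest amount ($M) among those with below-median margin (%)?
Chart 2 median margin (%) ≈ 10; below-median years: 2014, 2015, 2018. Among those, 2018 has the highest amount ($M) (≈ 800).

2018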